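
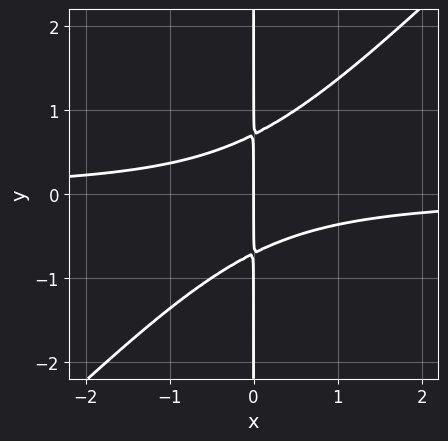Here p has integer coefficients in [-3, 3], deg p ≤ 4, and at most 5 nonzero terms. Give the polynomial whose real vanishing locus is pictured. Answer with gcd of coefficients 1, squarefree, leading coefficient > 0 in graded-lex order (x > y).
Degree: the shape is more complex than any degree-2 curve, so deg p = 3.
Observable constraints: it crosses the x-axis at the gridline x = 0; the visible y-axis segment lies entirely on the curve.
Assembling these constraints gives the stated polynomial.

2*x^2*y - 2*x*y^2 + x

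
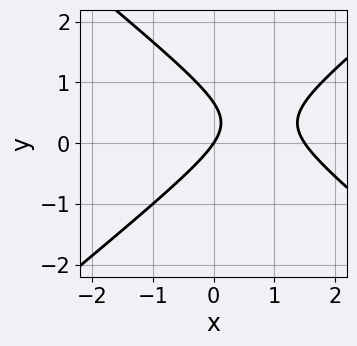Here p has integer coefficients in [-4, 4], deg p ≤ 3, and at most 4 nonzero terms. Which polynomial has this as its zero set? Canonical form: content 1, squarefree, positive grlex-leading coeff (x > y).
2*x^2 - 3*y^2 - 3*x + 2*y

(a) Degree: the shape is more complex than any degree-1 curve, so deg p = 2.
(b) Checking where it meets the axes: it meets the y-axis at y = 0 (among the integer gridlines); one x-axis crossing is at x = 0.
(c) Matching integer coefficients to the picture gives p.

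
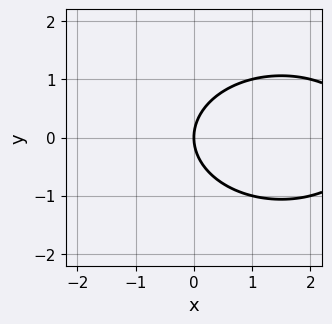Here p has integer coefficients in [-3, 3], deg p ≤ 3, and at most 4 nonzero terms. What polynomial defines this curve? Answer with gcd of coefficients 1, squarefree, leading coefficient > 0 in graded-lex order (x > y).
x^2 + 2*y^2 - 3*x

1. Degree: a generic line meets the curve in up to 2 points, so deg p = 2.
2. Symmetries: it's symmetric under y → −y, forcing even powers of y.
3. From the visible intercepts: it meets the x-axis at x = 0 (among the integer gridlines); it meets the y-axis at y = 0 (among the integer gridlines).
4. Matching integer coefficients to the picture gives p.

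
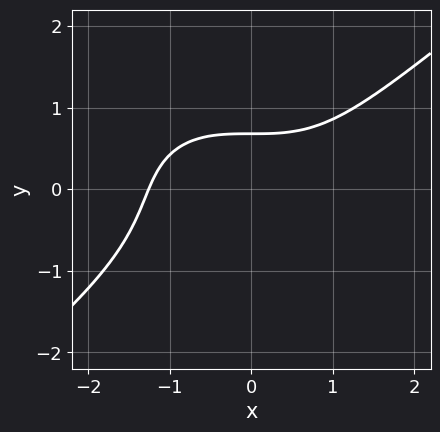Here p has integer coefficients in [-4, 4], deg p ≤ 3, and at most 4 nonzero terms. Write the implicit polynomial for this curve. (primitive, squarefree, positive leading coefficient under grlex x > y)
First, deg p = 3.
Finally, matching integer coefficients to the picture gives p.

x^3 - 2*y^3 - 2*y + 2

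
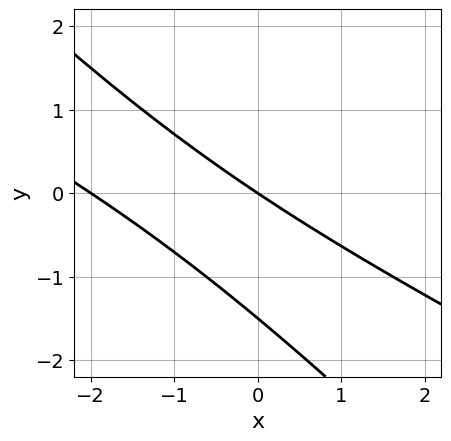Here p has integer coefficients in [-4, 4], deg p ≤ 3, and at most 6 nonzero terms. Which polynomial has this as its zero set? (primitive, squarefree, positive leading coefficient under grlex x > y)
x^2 + 3*x*y + 2*y^2 + 2*x + 3*y

First, degree: the shape is more complex than any degree-1 curve, so deg p = 2.
Then, from the visible intercepts: the x-axis gridline crossings are at x ∈ {-2, 0}; it meets the y-axis at y = 0 (among the integer gridlines).
Finally, putting this together gives p.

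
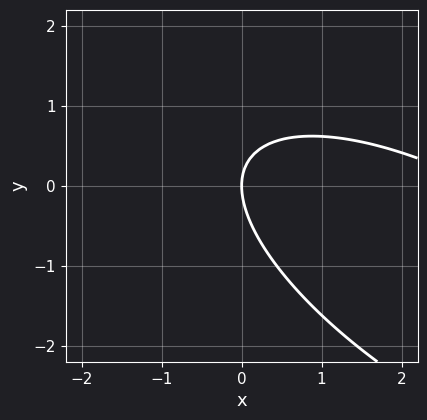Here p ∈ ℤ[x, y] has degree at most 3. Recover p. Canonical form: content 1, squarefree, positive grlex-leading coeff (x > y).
x^2 + 2*x*y + 2*y^2 - 3*x

The degree is 2 — a generic line meets the curve in up to 2 points.
From the visible intercepts: one x-axis crossing is at x = 0; it crosses the y-axis at the gridline y = 0.
Matching integer coefficients to the picture gives p.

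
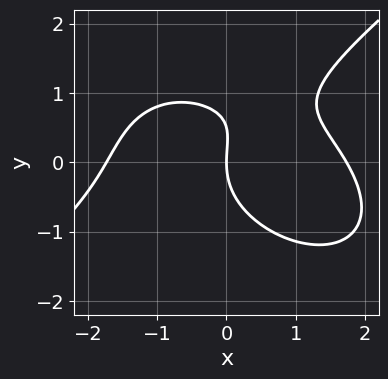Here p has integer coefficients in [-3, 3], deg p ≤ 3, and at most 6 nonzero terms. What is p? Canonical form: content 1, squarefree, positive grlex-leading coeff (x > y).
1. The degree is 3 — a generic line meets the curve in up to 3 points.
2. Against the integer gridlines: it crosses the y-axis at the gridline y = 0; one x-axis crossing is at x = 0.
3. Matching integer coefficients to the picture gives p.

x^3 - 2*y^3 + 2*x*y + y^2 - 3*x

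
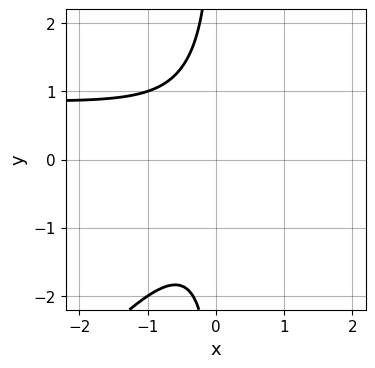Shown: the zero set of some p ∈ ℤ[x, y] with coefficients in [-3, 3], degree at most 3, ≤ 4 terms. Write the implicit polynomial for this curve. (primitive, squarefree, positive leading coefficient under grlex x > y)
First, deg p = 3. No degree-2 curve has this shape.
Next, from the visible intercepts: the curve avoids every integer x-axis point in the box; the curve avoids every integer y-axis point in the box.
Finally, together with the visible shape, these determine p as stated.

x^2*y - x*y^2 - x^2 - 1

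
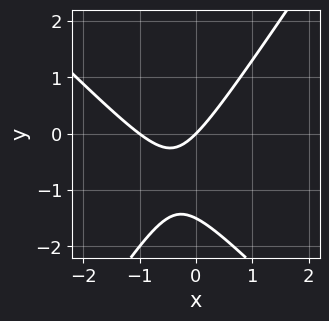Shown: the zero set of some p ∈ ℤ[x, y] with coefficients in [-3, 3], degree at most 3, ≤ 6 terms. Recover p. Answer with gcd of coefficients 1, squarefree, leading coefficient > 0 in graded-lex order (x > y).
3*x^2 + x*y - 2*y^2 + 3*x - 3*y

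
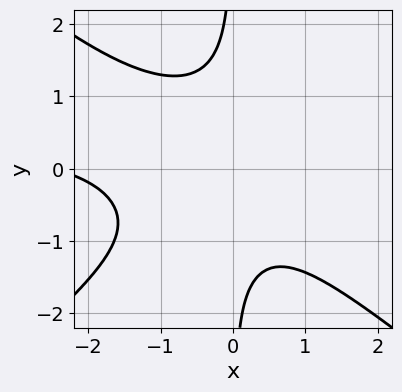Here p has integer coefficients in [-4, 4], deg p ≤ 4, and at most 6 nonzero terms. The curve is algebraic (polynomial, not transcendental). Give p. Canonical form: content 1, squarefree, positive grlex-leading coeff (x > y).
2*x^3*y - 3*x*y^3 - x^3 - 2*x^2 - 3

1. deg p = 4.
2. Checking where it meets the axes: no x-intercept at any integer in the box; it misses every integer gridline on the y-axis.
3. Solving for integer coefficients yields p as stated.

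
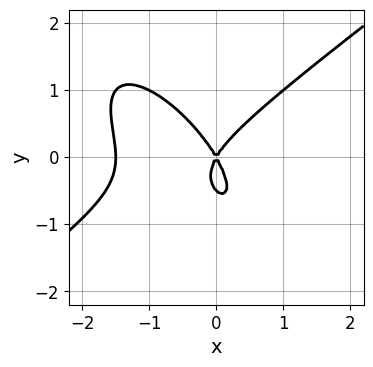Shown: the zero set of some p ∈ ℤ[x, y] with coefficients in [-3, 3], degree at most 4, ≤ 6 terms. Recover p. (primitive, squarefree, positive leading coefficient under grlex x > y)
(a) deg p = 3.
(b) Checking where it meets the axes: one y-axis crossing is at y = 0; it meets the x-axis at x = 0 (among the integer gridlines).
(c) The integer polynomial consistent with all of this is the stated p.

2*x^3 - 2*x*y^2 - 2*y^3 + 3*x^2 - y^2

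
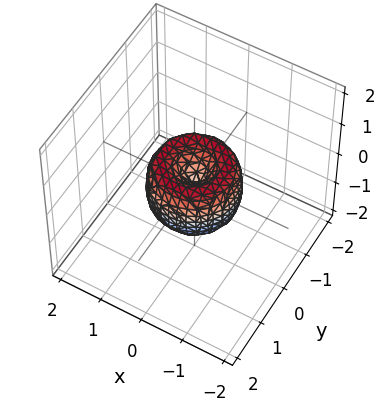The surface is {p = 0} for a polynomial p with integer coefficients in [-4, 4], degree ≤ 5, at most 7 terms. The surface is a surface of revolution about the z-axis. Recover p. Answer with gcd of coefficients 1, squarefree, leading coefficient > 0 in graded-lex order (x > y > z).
2*x^4 + 4*x^2*y^2 + 2*y^4 - 2*x^2 - 2*y^2 + z^2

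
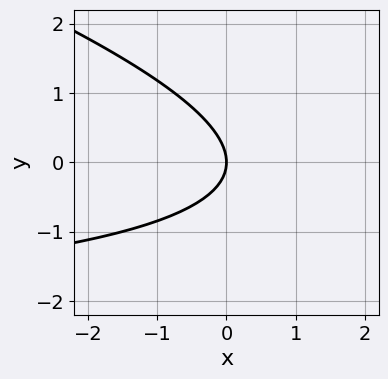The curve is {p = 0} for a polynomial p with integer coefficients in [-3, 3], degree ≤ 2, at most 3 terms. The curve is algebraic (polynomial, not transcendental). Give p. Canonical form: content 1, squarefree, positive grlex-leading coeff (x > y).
x*y + 3*y^2 + 3*x

Degree: the shape is more complex than any degree-1 curve, so deg p = 2.
From the axis intercepts and sections: one y-axis crossing is at y = 0; one x-axis crossing is at x = 0.
Putting this together gives p.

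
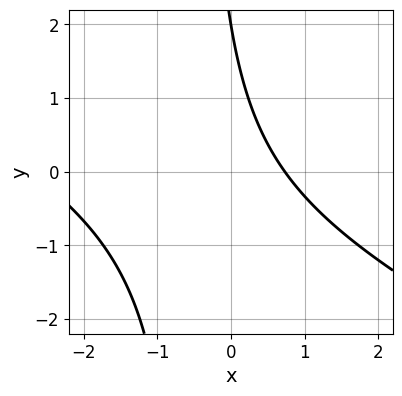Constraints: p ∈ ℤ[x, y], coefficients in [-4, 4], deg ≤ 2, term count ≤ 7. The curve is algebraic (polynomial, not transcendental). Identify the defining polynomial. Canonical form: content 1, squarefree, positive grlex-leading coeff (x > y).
deg p = 2.
Against the integer gridlines: one y-axis crossing is at y = 2.
These observations pin down the coefficients.

x^2 + 2*x*y + 2*x + y - 2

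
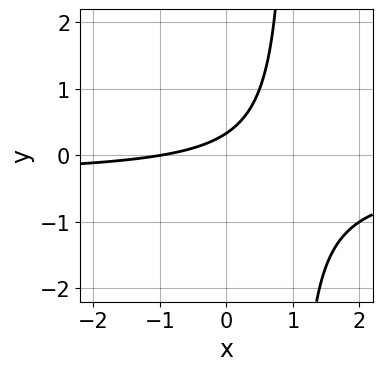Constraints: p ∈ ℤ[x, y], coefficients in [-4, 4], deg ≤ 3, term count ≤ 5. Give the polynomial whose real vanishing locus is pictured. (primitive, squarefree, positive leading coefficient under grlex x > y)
3*x*y + x - 3*y + 1

First, degree: a generic line meets the curve in up to 2 points, so deg p = 2.
Next, reading off the gridlines: one x-axis crossing is at x = -1.
Finally, assembling these constraints gives the stated polynomial.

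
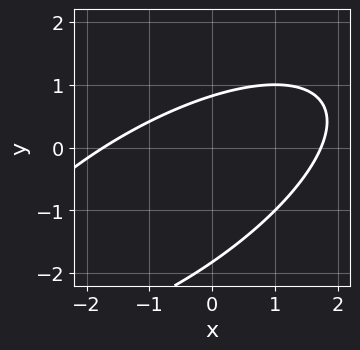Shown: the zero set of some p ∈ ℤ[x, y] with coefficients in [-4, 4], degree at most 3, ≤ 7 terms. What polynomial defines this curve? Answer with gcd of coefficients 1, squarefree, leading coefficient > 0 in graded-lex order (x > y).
First, deg p = 2. A generic line meets the curve in up to 2 points.
Finally, putting this together gives p.

x^2 - 2*x*y + 2*y^2 + 2*y - 3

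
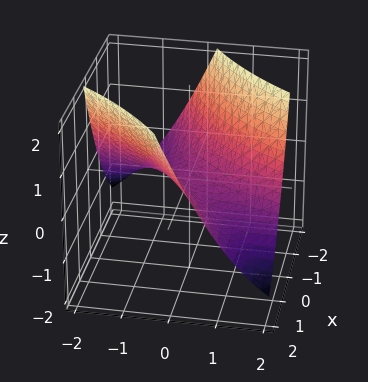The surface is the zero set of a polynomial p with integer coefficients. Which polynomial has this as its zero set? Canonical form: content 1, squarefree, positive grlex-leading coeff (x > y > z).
x^2 - 3*x*y + y^2 - 3*z

1. The degree is 2 — the shape is more complex than any degree-1 surface.
2. Reading off the gridlines: it crosses the y-axis at the gridline y = 0; it crosses the z-axis at the gridline z = 0; it crosses the x-axis at the gridline x = 0.
3. Solving for integer coefficients yields p as stated.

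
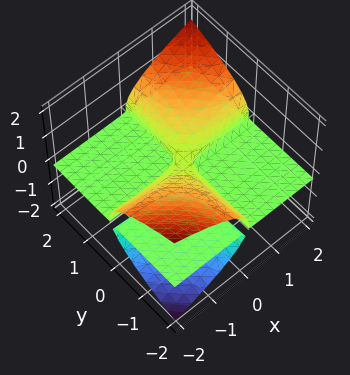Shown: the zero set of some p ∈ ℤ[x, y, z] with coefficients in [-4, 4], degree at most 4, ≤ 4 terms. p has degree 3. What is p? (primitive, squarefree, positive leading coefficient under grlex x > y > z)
1. I count 3 distinct pieces.
2. deg p = 3.
3. Checking where it meets the axes: every point of the y-axis in the box is on the surface; every point of the x-axis in the box is on the surface.
4. Assembling these constraints gives the stated polynomial.

2*x*y*z - 3*z^3 + z^2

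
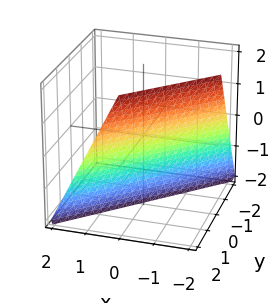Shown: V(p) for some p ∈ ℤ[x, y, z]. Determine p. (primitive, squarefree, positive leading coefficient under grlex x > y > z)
First, the degree is 1 — every cross-section is a straight line — this is a plane.
Next, from the axis intercepts and sections: it meets the y-axis at y = 1 (among the integer gridlines); one z-axis crossing is at z = -2.
Finally, the integer polynomial consistent with all of this is the stated p.

2*x - 2*y + z + 2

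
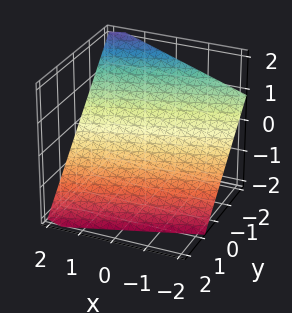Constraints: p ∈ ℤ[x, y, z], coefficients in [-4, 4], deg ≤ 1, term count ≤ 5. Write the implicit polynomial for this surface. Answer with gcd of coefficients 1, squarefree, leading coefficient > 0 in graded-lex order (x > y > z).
x - 3*y - 3*z - 2

1. deg p = 1.
2. Reading off the gridlines: one x-axis crossing is at x = 2.
3. Together with the visible shape, these determine p as stated.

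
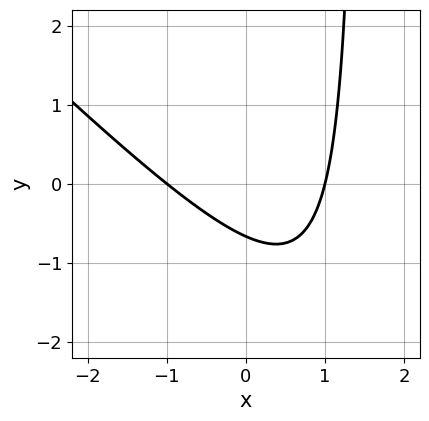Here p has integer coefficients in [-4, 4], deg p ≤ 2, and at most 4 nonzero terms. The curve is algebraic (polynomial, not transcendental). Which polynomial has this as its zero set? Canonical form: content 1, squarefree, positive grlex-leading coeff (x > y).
2*x^2 + 2*x*y - 3*y - 2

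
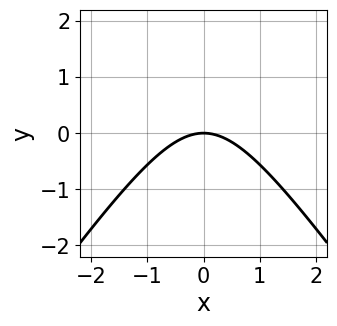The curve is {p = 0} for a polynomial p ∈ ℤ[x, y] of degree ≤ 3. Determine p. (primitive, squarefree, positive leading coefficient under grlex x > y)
2*x^2 - y^2 + 3*y

The degree is 2 — no degree-1 curve has this shape.
Symmetries: mirror symmetry x ↦ −x ⇒ only even powers of x.
Reading off the gridlines: it crosses the x-axis at the gridline x = 0; it crosses the y-axis at the gridline y = 0.
Together with the visible shape, these determine p as stated.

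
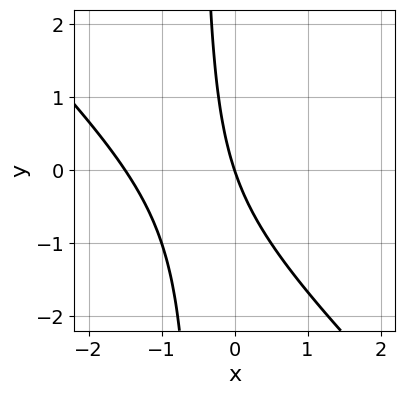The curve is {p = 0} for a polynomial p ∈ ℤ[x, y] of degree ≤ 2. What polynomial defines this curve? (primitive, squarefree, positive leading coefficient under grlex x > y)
First, deg p = 2.
Then, from the visible intercepts: one y-axis crossing is at y = 0; it crosses the x-axis at the gridline x = 0.
Finally, putting this together gives p.

2*x^2 + 2*x*y + 3*x + y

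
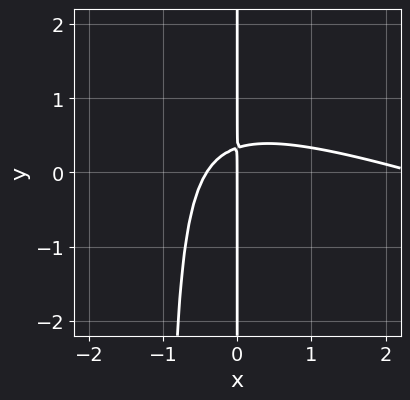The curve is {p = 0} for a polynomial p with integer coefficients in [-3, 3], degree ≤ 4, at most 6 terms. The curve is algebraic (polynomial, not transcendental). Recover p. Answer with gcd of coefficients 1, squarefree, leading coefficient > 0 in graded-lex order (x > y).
Degree: the shape is more complex than any degree-2 curve, so deg p = 3.
Against the integer gridlines: it crosses the x-axis at the gridline x = 0; the visible y-axis segment lies entirely on the curve.
The integer polynomial consistent with all of this is the stated p.

x^3 + 3*x^2*y - 2*x^2 + 3*x*y - x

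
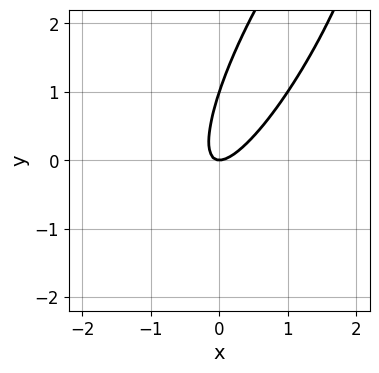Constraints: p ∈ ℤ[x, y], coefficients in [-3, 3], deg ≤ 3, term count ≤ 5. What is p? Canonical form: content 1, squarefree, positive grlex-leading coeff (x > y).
First, deg p = 2. No degree-1 curve has this shape.
Then, checking where it meets the axes: among the integer gridlines, it crosses the y-axis at y ∈ {0, 1}; one x-axis crossing is at x = 0.
Finally, fitting integer coefficients to these (and the overall shape) gives p.

3*x^2 - 3*x*y + y^2 - y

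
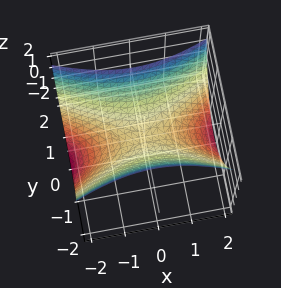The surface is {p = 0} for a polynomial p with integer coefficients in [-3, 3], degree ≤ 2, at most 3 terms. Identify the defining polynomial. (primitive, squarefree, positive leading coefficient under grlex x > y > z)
x^2 - 3*y^2 + 3*z

deg p = 2.
Symmetries: it's symmetric under x → −x, forcing even powers of x; the y ↦ −y reflection is a symmetry, so y appears only in even powers.
Checking where it meets the axes: it crosses the y-axis at the gridline y = 0; it meets the z-axis at z = 0 (among the integer gridlines).
Assembling these constraints gives the stated polynomial.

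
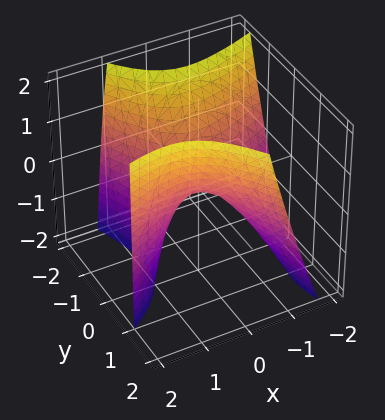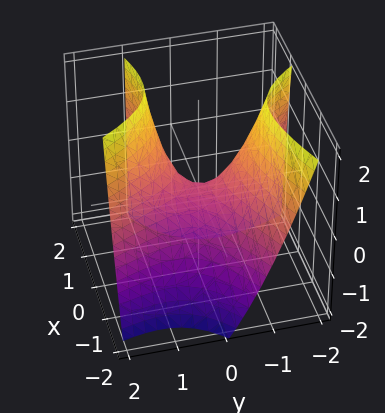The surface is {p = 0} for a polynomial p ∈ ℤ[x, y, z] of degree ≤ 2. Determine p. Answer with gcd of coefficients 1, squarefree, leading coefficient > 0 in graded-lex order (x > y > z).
Degree: a generic line meets the surface in up to 2 points, so deg p = 2.
Reading off the gridlines: one x-axis crossing is at x = 0; one z-axis crossing is at z = 0; one y-axis crossing is at y = 0.
Solving for integer coefficients yields p as stated.

2*x^2 - 3*x*y - x*z - 2*y^2 + 2*z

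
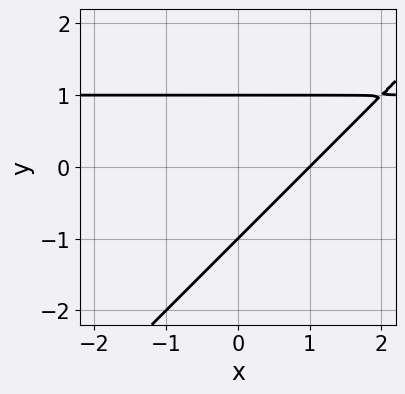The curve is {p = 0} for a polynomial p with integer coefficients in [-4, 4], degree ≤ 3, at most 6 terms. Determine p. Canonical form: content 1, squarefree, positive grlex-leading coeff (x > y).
Degree: no degree-1 curve has this shape, so deg p = 2.
Observable constraints: the y-axis gridline crossings are at y ∈ {-1, 1}; it crosses the x-axis at the gridline x = 1.
Together with the visible shape, these determine p as stated.

x*y - y^2 - x + 1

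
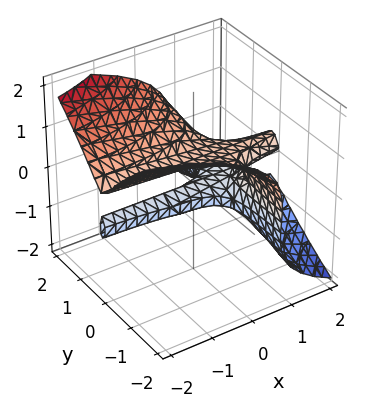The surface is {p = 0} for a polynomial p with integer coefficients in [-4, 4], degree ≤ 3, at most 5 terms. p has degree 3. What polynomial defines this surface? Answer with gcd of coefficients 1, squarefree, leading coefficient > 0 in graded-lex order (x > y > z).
3*x*y^2 + 3*z^3 - 2*y^2 - z

(a) Degree: no degree-2 surface has this shape, so deg p = 3.
(b) Observable constraints: it meets the z-axis at z = 0 (among the integer gridlines); it crosses the y-axis at the gridline y = 0; the visible x-axis segment lies entirely on the surface.
(c) The integer polynomial consistent with all of this is the stated p.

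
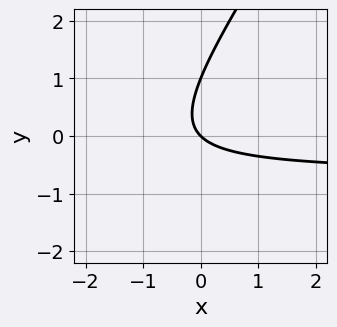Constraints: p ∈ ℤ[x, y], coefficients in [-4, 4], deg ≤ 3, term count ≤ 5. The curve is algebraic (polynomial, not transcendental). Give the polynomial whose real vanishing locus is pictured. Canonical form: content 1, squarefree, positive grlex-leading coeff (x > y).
deg p = 2. A generic line meets the curve in up to 2 points.
Against the integer gridlines: the y-axis gridline crossings are at y ∈ {0, 1}; it meets the x-axis at x = 0 (among the integer gridlines).
Putting this together gives p.

3*x*y - 2*y^2 + 2*x + 2*y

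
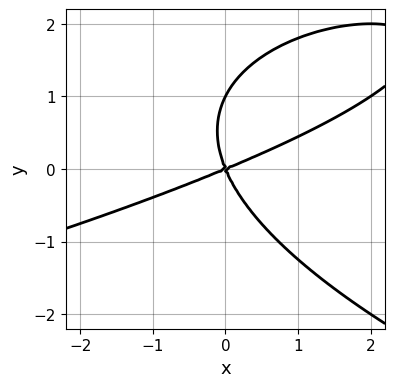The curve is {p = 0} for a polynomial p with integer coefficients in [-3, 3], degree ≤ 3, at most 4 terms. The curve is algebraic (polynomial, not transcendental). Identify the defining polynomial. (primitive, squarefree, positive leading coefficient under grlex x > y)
1. The degree is 3 — the shape is more complex than any degree-2 curve.
2. From the axis intercepts and sections: among the integer gridlines, it crosses the y-axis at y ∈ {0, 1}; one x-axis crossing is at x = 0.
3. These observations pin down the coefficients.

y^3 + x^2 - 2*x*y - y^2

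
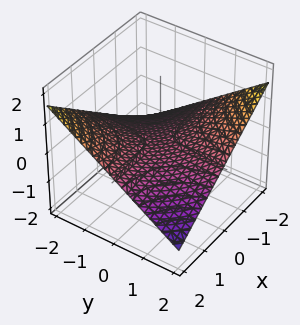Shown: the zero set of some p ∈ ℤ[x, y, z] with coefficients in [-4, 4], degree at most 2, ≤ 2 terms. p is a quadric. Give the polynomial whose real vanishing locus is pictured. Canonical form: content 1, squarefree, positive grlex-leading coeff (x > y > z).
x*y + 3*z

1. deg p = 2. A hyperbolic paraboloid; a quadric.
2. From the axis intercepts and sections: the visible y-axis segment lies entirely on the surface; it crosses the z-axis at the gridline z = 0; every point of the x-axis in the box is on the surface.
3. These observations pin down the coefficients.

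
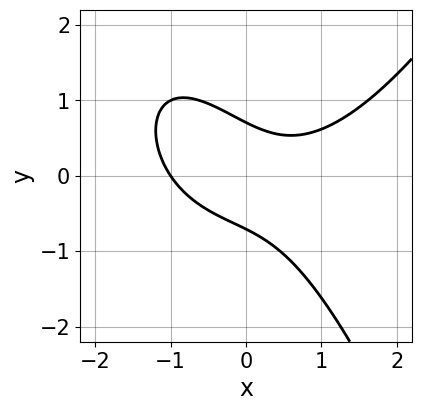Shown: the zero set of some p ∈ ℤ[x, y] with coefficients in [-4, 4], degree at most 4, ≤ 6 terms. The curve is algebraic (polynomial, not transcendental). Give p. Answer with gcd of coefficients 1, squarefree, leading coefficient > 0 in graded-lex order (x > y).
x^3 - 2*x*y - 2*y^2 + 1

1. The degree is 3 — no degree-2 curve has this shape.
2. From the visible intercepts: it crosses the x-axis at the gridline x = -1.
3. Solving for integer coefficients yields p as stated.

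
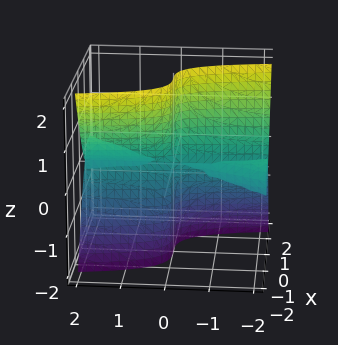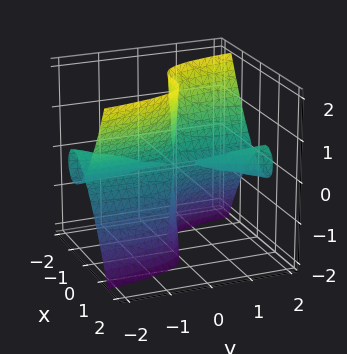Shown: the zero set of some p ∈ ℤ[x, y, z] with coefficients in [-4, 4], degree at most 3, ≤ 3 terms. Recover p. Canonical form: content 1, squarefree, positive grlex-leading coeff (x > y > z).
2*x^3 - x^2*y + y*z^2

First, I count 2 distinct pieces. They look like related sheets of one shape, so recover p as a whole.
Then, the degree is 3 — no degree-2 surface has this shape.
Next, checking where it meets the axes: every point of the z-axis in the box is on the surface; the visible y-axis segment lies entirely on the surface; it meets the x-axis at x = 0 (among the integer gridlines).
Finally, matching integer coefficients to the picture gives p.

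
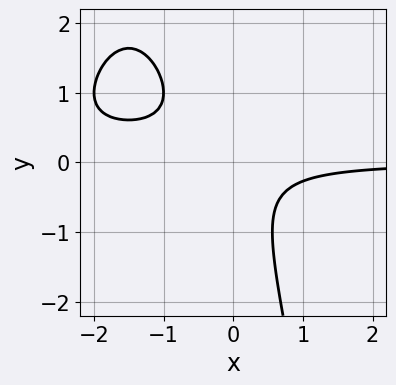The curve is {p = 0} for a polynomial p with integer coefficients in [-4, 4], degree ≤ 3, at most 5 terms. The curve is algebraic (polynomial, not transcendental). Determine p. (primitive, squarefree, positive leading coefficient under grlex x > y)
x^2*y + 3*x*y + y^2 + 1

1. Degree: a generic line meets the curve in up to 3 points, so deg p = 3.
2. Reading off the gridlines: it misses every integer gridline on the y-axis; the curve avoids every integer x-axis point in the box.
3. Fitting integer coefficients to these (and the overall shape) gives p.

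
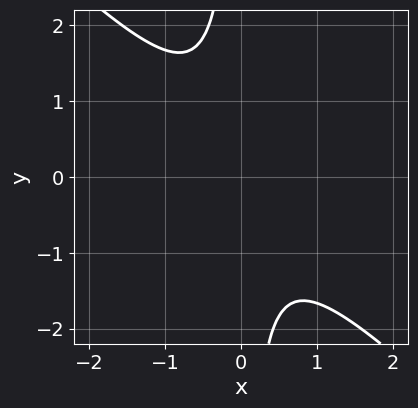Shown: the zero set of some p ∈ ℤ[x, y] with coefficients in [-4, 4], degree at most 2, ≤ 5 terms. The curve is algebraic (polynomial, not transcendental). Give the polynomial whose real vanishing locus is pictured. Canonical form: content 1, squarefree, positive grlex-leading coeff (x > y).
3*x^2 + 3*x*y + 2

(a) deg p = 2. No degree-1 curve has this shape.
(b) Against the integer gridlines: no x-intercept at any integer in the box; the curve avoids every integer y-axis point in the box.
(c) Assembling these constraints gives the stated polynomial.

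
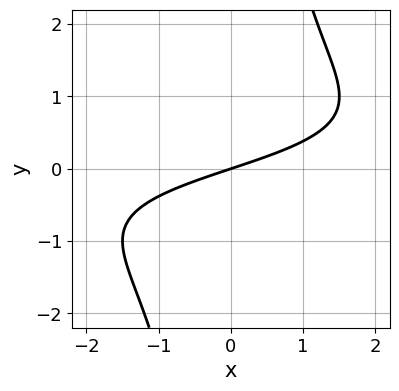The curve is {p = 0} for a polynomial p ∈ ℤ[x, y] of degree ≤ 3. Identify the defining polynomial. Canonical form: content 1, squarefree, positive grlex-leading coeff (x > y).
x*y^2 + x - 3*y

Degree: no degree-2 curve has this shape, so deg p = 3.
Checking where it meets the axes: it crosses the y-axis at the gridline y = 0; it crosses the x-axis at the gridline x = 0.
The integer polynomial consistent with all of this is the stated p.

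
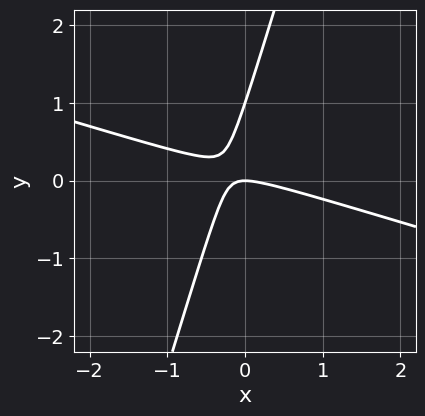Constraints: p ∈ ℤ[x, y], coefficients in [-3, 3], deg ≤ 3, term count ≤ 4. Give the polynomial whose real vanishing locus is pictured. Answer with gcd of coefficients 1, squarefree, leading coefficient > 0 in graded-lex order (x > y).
x^2 + 3*x*y - y^2 + y

First, deg p = 2. A generic line meets the curve in up to 2 points.
Then, from the axis intercepts and sections: among the integer gridlines, it crosses the y-axis at y ∈ {0, 1}; it meets the x-axis at x = 0 (among the integer gridlines).
Finally, together with the visible shape, these determine p as stated.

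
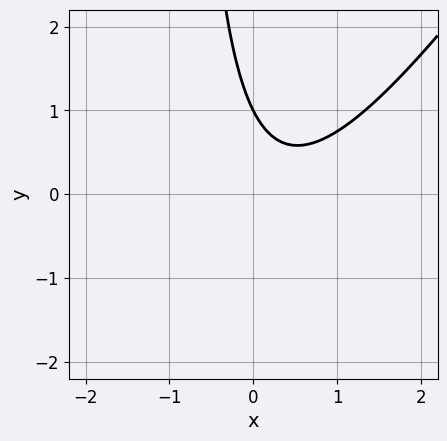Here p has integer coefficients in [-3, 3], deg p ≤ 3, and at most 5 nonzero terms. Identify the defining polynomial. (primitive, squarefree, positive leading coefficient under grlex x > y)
(a) Degree: the shape is more complex than any degree-1 curve, so deg p = 2.
(b) Checking where it meets the axes: it meets the y-axis at y = 1 (among the integer gridlines); the curve avoids every integer x-axis point in the box.
(c) Matching integer coefficients to the picture gives p.

3*x^2 - 2*x*y - 2*x - 2*y + 2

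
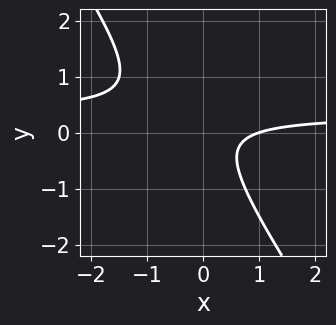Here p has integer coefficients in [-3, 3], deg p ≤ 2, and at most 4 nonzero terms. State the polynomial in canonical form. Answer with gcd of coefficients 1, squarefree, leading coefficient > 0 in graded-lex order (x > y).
3*x*y + 2*y^2 - x + 1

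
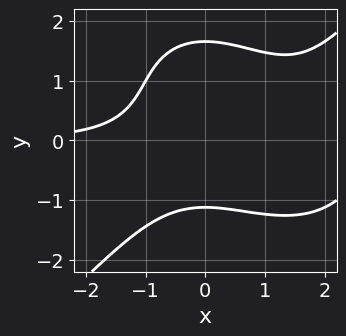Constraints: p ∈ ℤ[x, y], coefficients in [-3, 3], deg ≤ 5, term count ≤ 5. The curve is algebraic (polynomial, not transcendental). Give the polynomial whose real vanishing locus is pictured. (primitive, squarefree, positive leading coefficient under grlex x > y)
First, the degree is 4 — the shape is more complex than any degree-3 curve.
Then, from the visible intercepts: it misses every integer gridline on the x-axis.
Finally, assembling these constraints gives the stated polynomial.

x^3*y - y^4 - 2*x^2*y + y^3 + 3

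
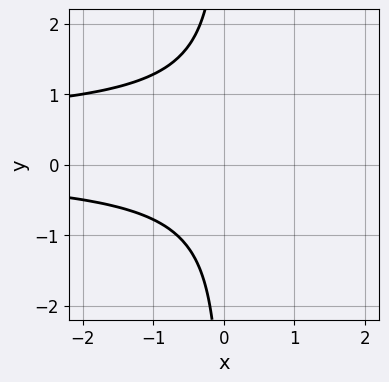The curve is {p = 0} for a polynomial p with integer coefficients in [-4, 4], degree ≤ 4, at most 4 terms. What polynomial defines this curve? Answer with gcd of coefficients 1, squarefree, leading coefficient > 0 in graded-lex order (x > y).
2*x*y^2 - x*y + 2

The degree is 3 — no degree-2 curve has this shape.
Checking where it meets the axes: it misses every integer gridline on the y-axis; no x-intercept at any integer in the box.
Putting this together gives p.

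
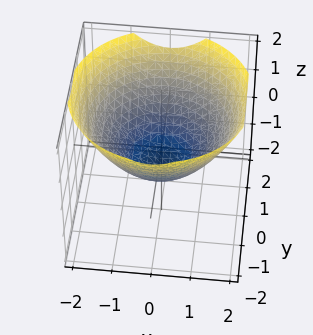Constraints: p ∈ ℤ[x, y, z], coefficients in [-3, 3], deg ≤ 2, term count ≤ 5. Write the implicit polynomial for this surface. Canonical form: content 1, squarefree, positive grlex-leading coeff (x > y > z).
(a) The degree is 2 — a generic line meets the surface in up to 2 points.
(b) By symmetry, the surface is invariant under rotation about z: p = q(x² + y², z).
(c) Checking where it meets the axes: the y-axis gridline crossings are at y ∈ {-1, 1}; a circular section at z = 1 has radius between 1 and 2.
(d) Fitting integer coefficients to these (and the overall shape) gives p. Check: (-1, 0, 0) on the x-axis lies on the surface, and p(-1, 0, 0) = 0. ✓

x^2 + y^2 - 2*z - 1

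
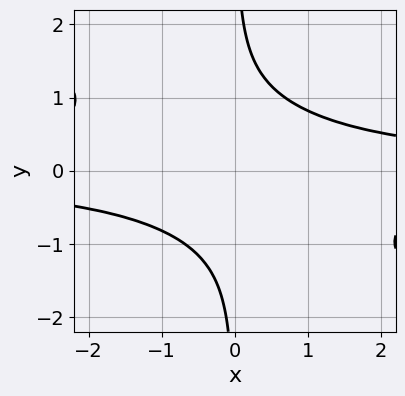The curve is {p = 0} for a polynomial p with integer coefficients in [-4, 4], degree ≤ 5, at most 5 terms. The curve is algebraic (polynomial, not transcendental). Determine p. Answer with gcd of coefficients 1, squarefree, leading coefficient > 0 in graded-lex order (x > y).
(a) Degree: a generic line meets the curve in up to 4 points, so deg p = 4.
(b) From the visible intercepts: the curve avoids every integer x-axis point in the box; it misses every integer gridline on the y-axis.
(c) Fitting integer coefficients to these (and the overall shape) gives p.

2*x^2*y^2 + 3*x*y^3 - 3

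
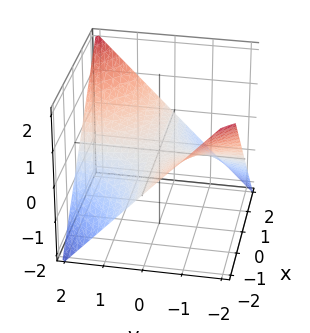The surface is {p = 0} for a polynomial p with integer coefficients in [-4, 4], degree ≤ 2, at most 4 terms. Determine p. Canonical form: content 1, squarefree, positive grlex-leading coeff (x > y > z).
x*y - 2*z

First, degree: a saddle surface; a quadric, so deg p = 2.
Next, against the integer gridlines: every point of the y-axis in the box is on the surface; it crosses the z-axis at the gridline z = 0; every point of the x-axis in the box is on the surface.
Finally, the integer polynomial consistent with all of this is the stated p.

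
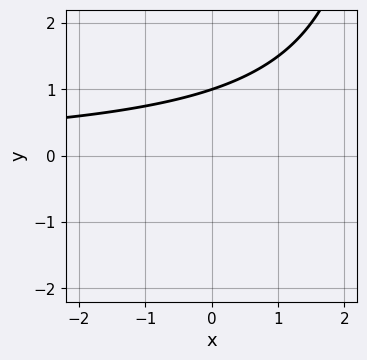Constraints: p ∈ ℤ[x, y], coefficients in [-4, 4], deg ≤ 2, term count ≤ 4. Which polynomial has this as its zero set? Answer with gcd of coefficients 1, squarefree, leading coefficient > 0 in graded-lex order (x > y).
x*y - 3*y + 3

1. deg p = 2. No degree-1 curve has this shape.
2. From the visible intercepts: no x-intercept at any integer in the box; it crosses the y-axis at the gridline y = 1.
3. Together with the visible shape, these determine p as stated.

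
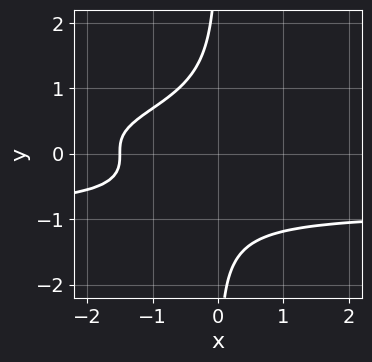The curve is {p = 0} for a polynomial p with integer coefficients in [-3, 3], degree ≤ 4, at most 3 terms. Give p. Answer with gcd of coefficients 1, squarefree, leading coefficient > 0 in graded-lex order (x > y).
3*x*y^3 + 2*x + 3

(a) Degree: the shape is more complex than any degree-3 curve, so deg p = 4.
(b) Observable constraints: it misses every integer gridline on the y-axis.
(c) Matching integer coefficients to the picture gives p.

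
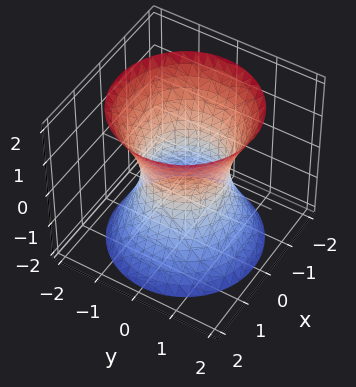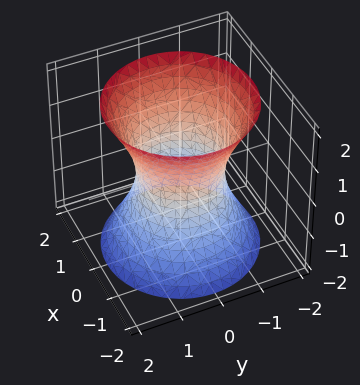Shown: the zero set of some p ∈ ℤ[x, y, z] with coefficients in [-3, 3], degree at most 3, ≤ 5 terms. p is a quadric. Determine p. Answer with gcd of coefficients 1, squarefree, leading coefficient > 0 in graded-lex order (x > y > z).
1. The degree is 2 — an hourglass — one-sheet hyperboloid; a quadric.
2. Symmetries: every cross-section ⟂ z is a circle, so x, y appear only via x² + y²; the z ↦ −z reflection is a symmetry, so z appears only in even powers.
3. Checking where it meets the axes: among the integer gridlines, it crosses the y-axis at y ∈ {-1, 1}; the surface avoids every integer z-axis point in the box; a circular section at z = 0 has radius exactly 1.
4. Assembling these constraints gives the stated polynomial.

2*x^2 + 2*y^2 - z^2 - 2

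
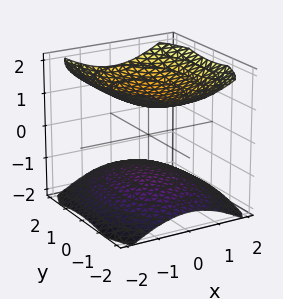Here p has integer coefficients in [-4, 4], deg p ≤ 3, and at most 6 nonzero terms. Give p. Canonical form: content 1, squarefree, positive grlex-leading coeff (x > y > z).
1. There are 2 components. Treating them together as one polynomial.
2. Degree: two sheets facing apart; a quadric, so deg p = 2.
3. Symmetries: the y ↦ −y reflection is a symmetry, so y appears only in even powers; it's symmetric under z → −z, forcing even powers of z; it's symmetric under x → −x, forcing even powers of x.
4. Against the integer gridlines: it misses every integer gridline on the y-axis; among the integer gridlines, it crosses the z-axis at z ∈ {-1, 1}; it misses every integer gridline on the x-axis.
5. Matching integer coefficients to the picture gives p.

2*x^2 + y^2 - 3*z^2 + 3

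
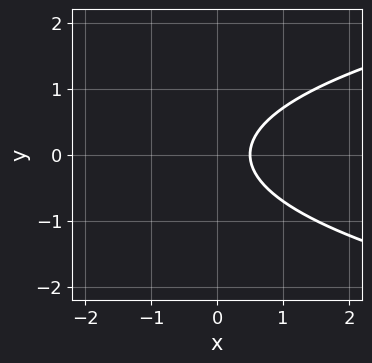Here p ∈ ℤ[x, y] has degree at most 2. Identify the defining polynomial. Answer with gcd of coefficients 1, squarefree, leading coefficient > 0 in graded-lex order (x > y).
(a) The degree is 2 — the shape is more complex than any degree-1 curve.
(b) Symmetries: it's symmetric under y → −y, forcing even powers of y.
(c) From the axis intercepts and sections: no y-intercept at any integer in the box.
(d) The integer polynomial consistent with all of this is the stated p.

2*y^2 - 2*x + 1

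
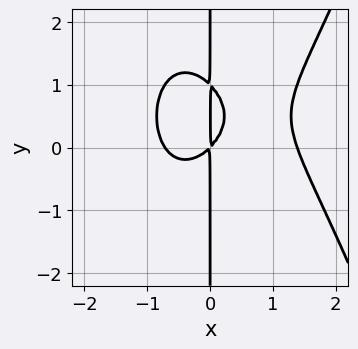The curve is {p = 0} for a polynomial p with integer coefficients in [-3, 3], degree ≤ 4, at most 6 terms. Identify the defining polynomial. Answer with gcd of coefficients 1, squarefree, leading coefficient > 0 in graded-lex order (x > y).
3*x^4 - 2*x^3 - 3*x*y^2 - 3*x^2 + 3*x*y

1. The degree is 4 — a generic line meets the curve in up to 4 points.
2. Against the integer gridlines: the visible y-axis segment lies entirely on the curve.
3. The integer polynomial consistent with all of this is the stated p.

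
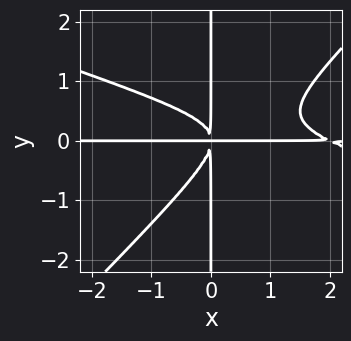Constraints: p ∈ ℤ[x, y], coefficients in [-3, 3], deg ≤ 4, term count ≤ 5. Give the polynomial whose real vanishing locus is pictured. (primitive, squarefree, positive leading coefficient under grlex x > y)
x^3*y + 2*x^2*y^2 - 3*x*y^3 - 2*x^2*y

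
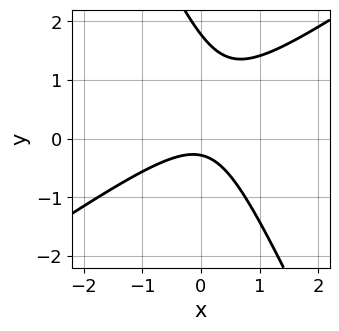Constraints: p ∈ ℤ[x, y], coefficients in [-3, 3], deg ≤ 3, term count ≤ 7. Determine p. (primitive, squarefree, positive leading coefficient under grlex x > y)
1. The degree is 2 — a generic line meets the curve in up to 2 points.
2. From the visible intercepts: no x-intercept at any integer in the box.
3. Putting this together gives p.

3*x^2 - 3*x*y - 2*y^2 + 3*y + 1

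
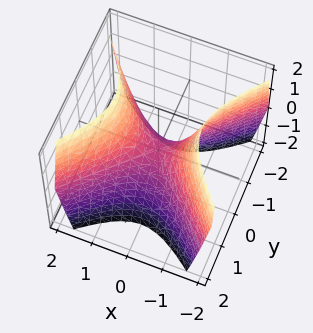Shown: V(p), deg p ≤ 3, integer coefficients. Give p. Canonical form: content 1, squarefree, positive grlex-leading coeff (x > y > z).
3*x^2 - 3*y^2 - 2*z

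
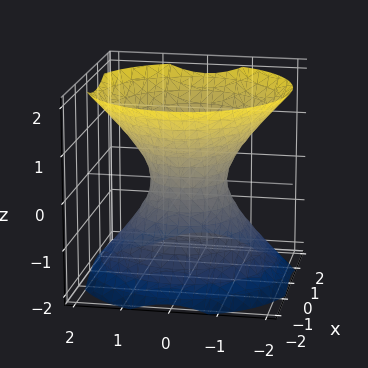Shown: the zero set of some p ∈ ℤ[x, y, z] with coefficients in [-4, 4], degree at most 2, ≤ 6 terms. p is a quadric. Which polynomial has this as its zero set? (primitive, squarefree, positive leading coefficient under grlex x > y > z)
3*x^2 + 3*y^2 - 3*z^2 - 2

First, the degree is 2 — an hourglass — one-sheet hyperboloid; a quadric.
Then, symmetry: the z-axis is an axis of rotation, so x and y enter only as x² + y²; mirror symmetry z ↦ −z ⇒ only even powers of z.
Then, from the visible intercepts: no z-intercept at any integer in the box; a circular section at z = 1 has radius between 1 and 2.
Finally, these observations pin down the coefficients.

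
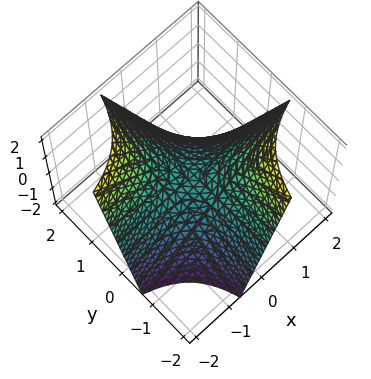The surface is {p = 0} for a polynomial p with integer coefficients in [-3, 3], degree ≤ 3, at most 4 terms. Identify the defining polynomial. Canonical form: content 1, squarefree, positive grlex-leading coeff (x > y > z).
3*x*y + 2*z

1. Degree: no degree-1 surface has this shape, so deg p = 2.
2. From the axis intercepts and sections: every point of the x-axis in the box is on the surface; one z-axis crossing is at z = 0.
3. Assembling these constraints gives the stated polynomial. Check: (0, -1, 0) on the y-axis lies on the surface, and p(0, -1, 0) = 0. ✓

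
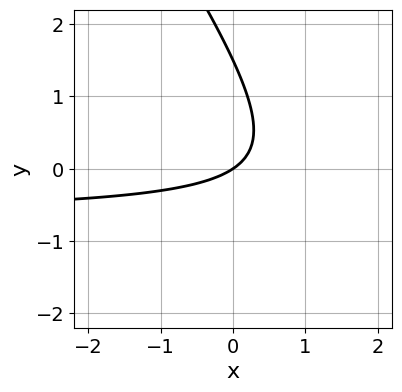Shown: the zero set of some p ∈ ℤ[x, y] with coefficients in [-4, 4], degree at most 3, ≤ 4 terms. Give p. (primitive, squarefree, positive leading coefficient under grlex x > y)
3*x*y + 2*y^2 + 2*x - 3*y

1. Degree: a generic line meets the curve in up to 2 points, so deg p = 2.
2. Reading off the gridlines: one x-axis crossing is at x = 0; it crosses the y-axis at the gridline y = 0.
3. Fitting integer coefficients to these (and the overall shape) gives p.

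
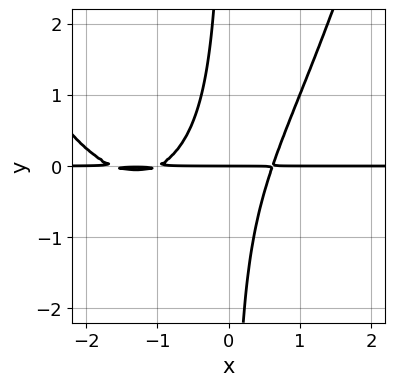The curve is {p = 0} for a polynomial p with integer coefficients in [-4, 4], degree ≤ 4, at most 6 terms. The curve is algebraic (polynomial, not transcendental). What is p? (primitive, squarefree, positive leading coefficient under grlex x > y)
x^3*y + 2*x^2*y - 2*x*y^2 - y

The degree is 4 — no degree-3 curve has this shape.
Checking where it meets the axes: every point of the x-axis in the box is on the curve; it crosses the y-axis at the gridline y = 0.
These observations pin down the coefficients.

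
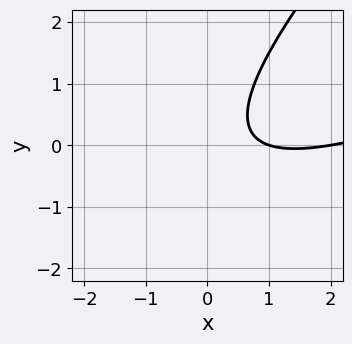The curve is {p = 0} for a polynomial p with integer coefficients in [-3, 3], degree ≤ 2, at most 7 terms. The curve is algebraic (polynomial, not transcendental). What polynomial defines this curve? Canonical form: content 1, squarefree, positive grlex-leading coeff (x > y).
(a) The degree is 2 — the shape is more complex than any degree-1 curve.
(b) Against the integer gridlines: the x-axis gridline crossings are at x ∈ {1, 2}; it misses every integer gridline on the y-axis.
(c) Assembling these constraints gives the stated polynomial.

x^2 - 3*x*y + 2*y^2 - 3*x + 2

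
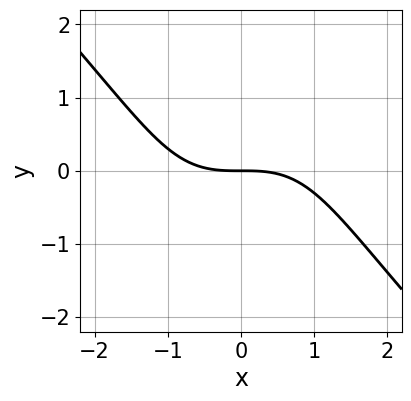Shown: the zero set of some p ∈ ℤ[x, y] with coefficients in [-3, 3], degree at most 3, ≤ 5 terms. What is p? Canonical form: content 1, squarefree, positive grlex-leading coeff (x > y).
(a) Degree: a generic line meets the curve in up to 3 points, so deg p = 3.
(b) From the visible intercepts: one x-axis crossing is at x = 0; it crosses the y-axis at the gridline y = 0.
(c) Together with the visible shape, these determine p as stated.

x^3 - x*y^2 + 3*y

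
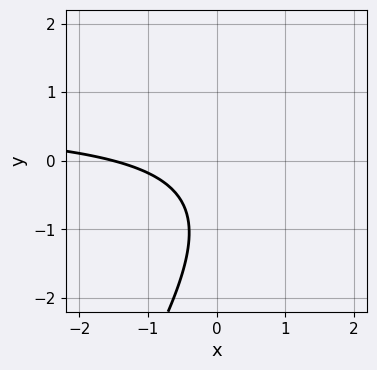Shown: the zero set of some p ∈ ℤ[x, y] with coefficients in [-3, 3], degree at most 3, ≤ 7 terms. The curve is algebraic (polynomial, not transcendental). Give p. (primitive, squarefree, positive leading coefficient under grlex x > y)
3*x*y - 2*y^2 - 2*x - 3*y - 3

(a) deg p = 2. No degree-1 curve has this shape.
(b) Against the integer gridlines: no y-intercept at any integer in the box.
(c) Solving for integer coefficients yields p as stated.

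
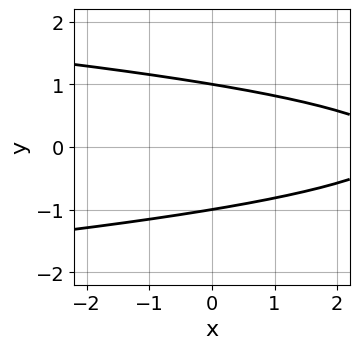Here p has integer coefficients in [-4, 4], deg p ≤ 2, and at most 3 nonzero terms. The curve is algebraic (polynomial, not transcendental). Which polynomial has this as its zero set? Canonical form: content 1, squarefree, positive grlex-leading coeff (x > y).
3*y^2 + x - 3

The degree is 2 — no degree-1 curve has this shape.
Symmetries: the y ↦ −y reflection is a symmetry, so y appears only in even powers.
Checking where it meets the axes: no x-intercept at any integer in the box; the y-axis gridline crossings are at y ∈ {-1, 1}.
The integer polynomial consistent with all of this is the stated p.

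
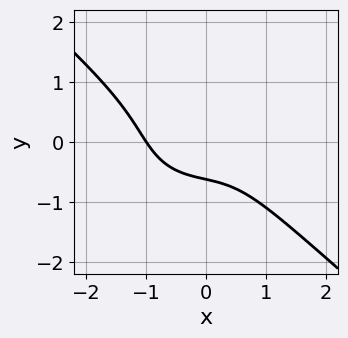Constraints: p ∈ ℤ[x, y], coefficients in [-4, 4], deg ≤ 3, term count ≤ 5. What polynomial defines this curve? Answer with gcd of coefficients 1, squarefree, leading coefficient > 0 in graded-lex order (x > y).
2*x^3 + 3*y^3 - 2*x*y + 2*y + 2

(a) The degree is 3 — no degree-2 curve has this shape.
(b) Checking where it meets the axes: it meets the x-axis at x = -1 (among the integer gridlines).
(c) Together with the visible shape, these determine p as stated.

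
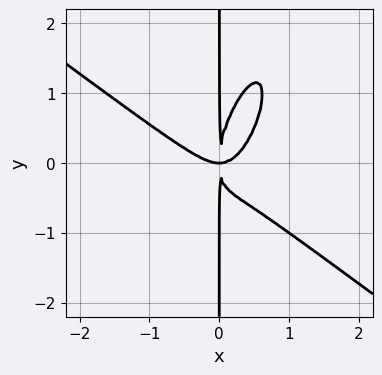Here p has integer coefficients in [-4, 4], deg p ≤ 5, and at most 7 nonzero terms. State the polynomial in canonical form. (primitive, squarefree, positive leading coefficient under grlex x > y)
3*x^4 + 2*x^3*y - 2*x^2*y^2 + x*y^3 - 2*x^2*y

Degree: no degree-3 curve has this shape, so deg p = 4.
Reading off the gridlines: every point of the y-axis in the box is on the curve.
Together with the visible shape, these determine p as stated.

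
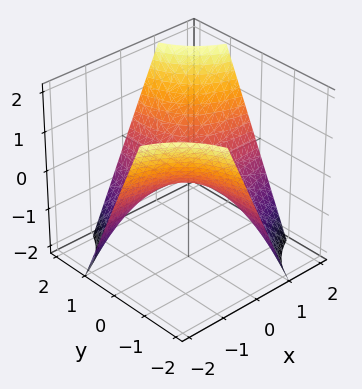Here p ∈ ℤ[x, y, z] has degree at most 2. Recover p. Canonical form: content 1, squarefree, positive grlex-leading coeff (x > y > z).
Degree: a saddle surface; a quadric, so deg p = 2.
Checking where it meets the axes: the visible y-axis segment lies entirely on the surface; every point of the x-axis in the box is on the surface.
Matching integer coefficients to the picture gives p.

x*y - z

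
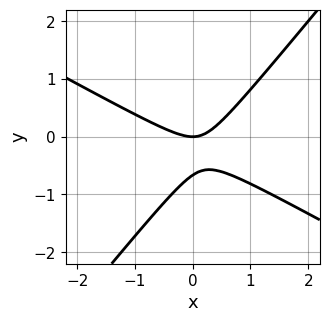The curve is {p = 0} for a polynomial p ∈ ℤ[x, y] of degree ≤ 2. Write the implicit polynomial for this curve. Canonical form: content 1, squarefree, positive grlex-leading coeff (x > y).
2*x^2 + 2*x*y - 3*y^2 - 2*y

deg p = 2.
Observable constraints: it crosses the x-axis at the gridline x = 0; it meets the y-axis at y = 0 (among the integer gridlines).
These observations pin down the coefficients.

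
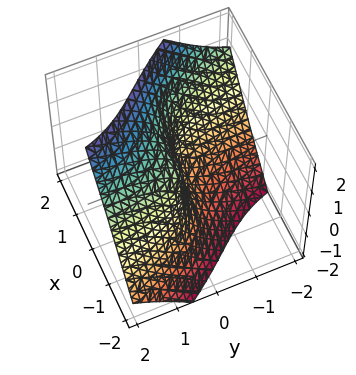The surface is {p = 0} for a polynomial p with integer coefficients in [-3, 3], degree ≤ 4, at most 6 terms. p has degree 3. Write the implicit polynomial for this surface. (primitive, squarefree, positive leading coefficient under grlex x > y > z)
2*x^3 + 3*x*y*z - z^3 + 3*y

First, degree: no degree-2 surface has this shape, so deg p = 3.
Then, reading off the gridlines: one z-axis crossing is at z = 0; it meets the y-axis at y = 0 (among the integer gridlines).
Finally, the integer polynomial consistent with all of this is the stated p.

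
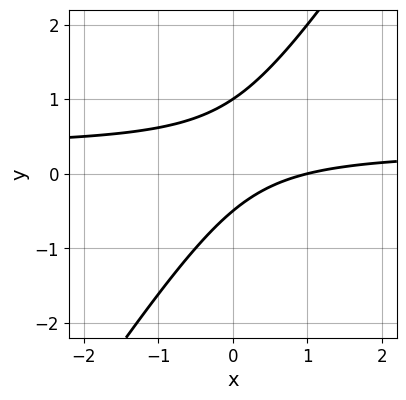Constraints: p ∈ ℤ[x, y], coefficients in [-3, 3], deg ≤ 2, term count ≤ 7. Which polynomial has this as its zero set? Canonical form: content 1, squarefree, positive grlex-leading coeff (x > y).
3*x*y - 2*y^2 - x + y + 1

Degree: no degree-1 curve has this shape, so deg p = 2.
Against the integer gridlines: one y-axis crossing is at y = 1; one x-axis crossing is at x = 1.
Putting this together gives p.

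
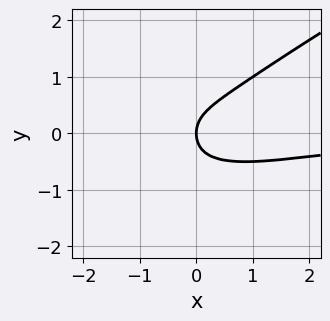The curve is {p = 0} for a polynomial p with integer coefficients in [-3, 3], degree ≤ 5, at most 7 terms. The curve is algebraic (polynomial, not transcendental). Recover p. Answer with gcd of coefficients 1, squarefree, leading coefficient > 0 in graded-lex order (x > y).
The degree is 4 — no degree-3 curve has this shape.
Observable constraints: it crosses the y-axis at the gridline y = 0; one x-axis crossing is at x = 0.
Solving for integer coefficients yields p as stated.

x*y^3 - 2*y^4 + x^2*y - y^2 + x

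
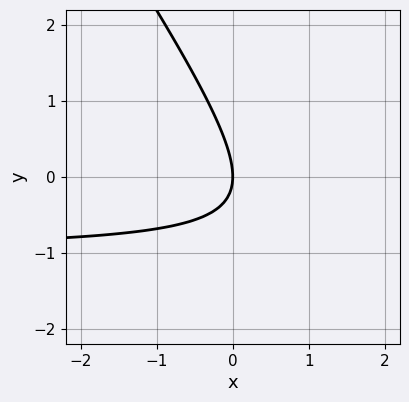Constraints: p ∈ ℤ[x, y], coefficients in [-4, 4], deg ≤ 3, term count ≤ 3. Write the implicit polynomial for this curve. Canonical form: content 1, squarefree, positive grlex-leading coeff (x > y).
3*x*y + 2*y^2 + 3*x

The degree is 2 — the shape is more complex than any degree-1 curve.
Reading off the gridlines: it crosses the y-axis at the gridline y = 0; it crosses the x-axis at the gridline x = 0.
Putting this together gives p.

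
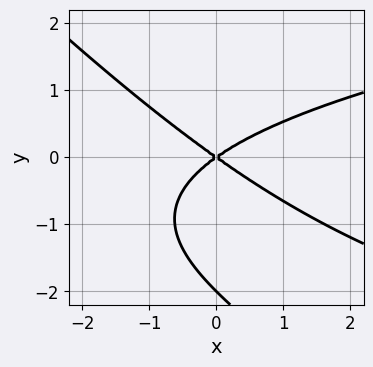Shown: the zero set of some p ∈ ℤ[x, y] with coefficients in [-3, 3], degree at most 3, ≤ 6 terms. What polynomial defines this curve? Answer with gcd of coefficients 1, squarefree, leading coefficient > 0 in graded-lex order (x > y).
First, the degree is 3 — a generic line meets the curve in up to 3 points.
Then, from the axis intercepts and sections: among the integer gridlines, it crosses the y-axis at y ∈ {-2, 0}; it crosses the x-axis at the gridline x = 0.
Finally, these observations pin down the coefficients.

x*y^2 + y^3 - x^2 + 2*y^2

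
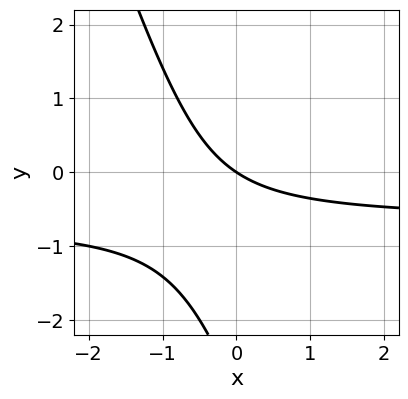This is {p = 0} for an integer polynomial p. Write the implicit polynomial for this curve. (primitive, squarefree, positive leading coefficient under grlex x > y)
3*x*y + y^2 + 2*x + 3*y

(a) deg p = 2. A generic line meets the curve in up to 2 points.
(b) Observable constraints: it meets the x-axis at x = 0 (among the integer gridlines); it meets the y-axis at y = 0 (among the integer gridlines).
(c) Together with the visible shape, these determine p as stated.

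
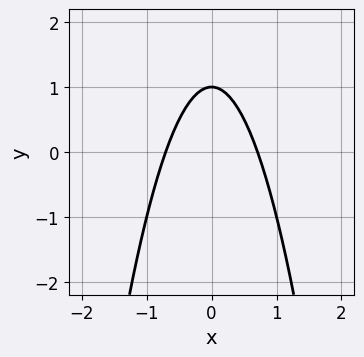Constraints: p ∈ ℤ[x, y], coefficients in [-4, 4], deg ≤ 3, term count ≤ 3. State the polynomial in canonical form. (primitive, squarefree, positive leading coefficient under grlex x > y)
First, the degree is 2 — no degree-1 curve has this shape.
Then, symmetries: the x ↦ −x reflection is a symmetry, so x appears only in even powers.
Next, reading off the gridlines: it meets the y-axis at y = 1 (among the integer gridlines).
Finally, matching integer coefficients to the picture gives p.

2*x^2 + y - 1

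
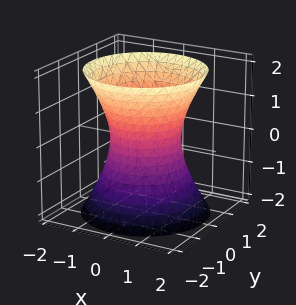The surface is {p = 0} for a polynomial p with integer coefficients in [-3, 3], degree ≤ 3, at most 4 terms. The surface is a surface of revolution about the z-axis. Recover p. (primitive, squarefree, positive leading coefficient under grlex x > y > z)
2*x^2 + 2*y^2 - z^2 - 2

(a) deg p = 2. The shape is more complex than any degree-1 surface.
(b) Symmetries: every cross-section ⟂ z is a circle, so x, y appear only via x² + y².
(c) Checking where it meets the axes: among the integer gridlines, it crosses the y-axis at y ∈ {-1, 1}; the x-axis gridline crossings are at x ∈ {-1, 1}; a circular section at z = -2 has radius between 1 and 2; the surface avoids every integer z-axis point in the box.
(d) Matching integer coefficients to the picture gives p.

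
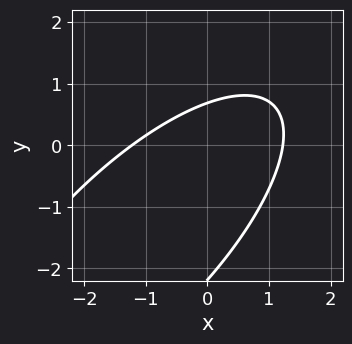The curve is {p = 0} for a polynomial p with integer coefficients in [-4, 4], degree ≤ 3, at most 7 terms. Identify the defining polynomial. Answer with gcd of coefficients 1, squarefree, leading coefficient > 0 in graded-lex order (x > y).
2*x^2 - 3*x*y + 2*y^2 + 3*y - 3

1. The degree is 2 — the shape is more complex than any degree-1 curve.
2. Matching integer coefficients to the picture gives p.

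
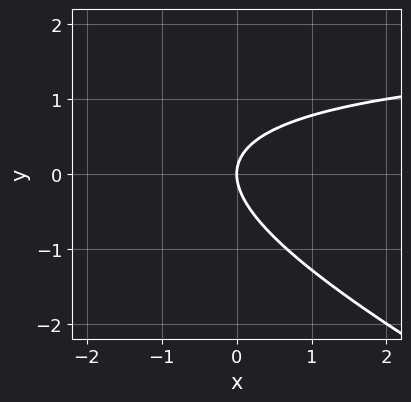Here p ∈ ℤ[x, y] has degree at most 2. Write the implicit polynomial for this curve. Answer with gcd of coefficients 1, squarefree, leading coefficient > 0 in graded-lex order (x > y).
(a) deg p = 2.
(b) Reading off the gridlines: it meets the x-axis at x = 0 (among the integer gridlines); it meets the y-axis at y = 0 (among the integer gridlines).
(c) These observations pin down the coefficients.

x*y + 2*y^2 - 2*x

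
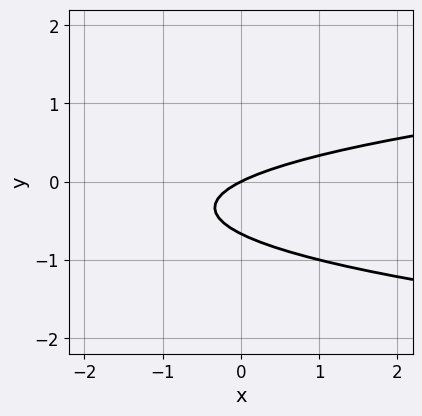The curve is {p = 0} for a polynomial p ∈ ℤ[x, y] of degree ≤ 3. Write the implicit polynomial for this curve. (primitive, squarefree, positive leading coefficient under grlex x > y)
3*y^2 - x + 2*y

(a) deg p = 2.
(b) Observable constraints: one x-axis crossing is at x = 0; one y-axis crossing is at y = 0.
(c) The integer polynomial consistent with all of this is the stated p.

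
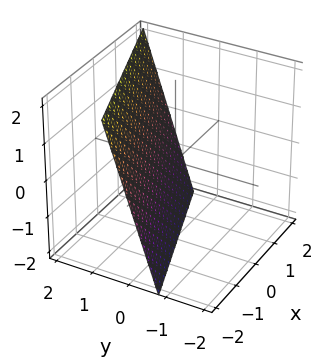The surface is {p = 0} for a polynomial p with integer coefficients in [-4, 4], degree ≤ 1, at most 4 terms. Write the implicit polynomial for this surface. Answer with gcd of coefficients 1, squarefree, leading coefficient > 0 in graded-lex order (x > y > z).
The degree is 1 — every cross-section is a straight line — this is a plane.
From the visible intercepts: it crosses the z-axis at the gridline z = -2; one x-axis crossing is at x = -2.
Together with the visible shape, these determine p as stated.

x - 3*y + z + 2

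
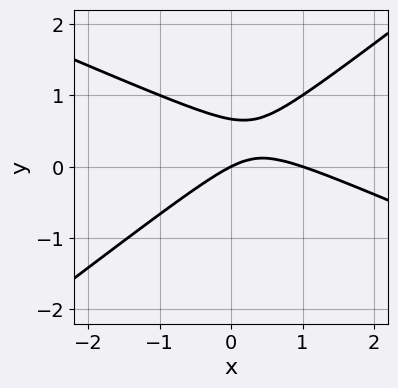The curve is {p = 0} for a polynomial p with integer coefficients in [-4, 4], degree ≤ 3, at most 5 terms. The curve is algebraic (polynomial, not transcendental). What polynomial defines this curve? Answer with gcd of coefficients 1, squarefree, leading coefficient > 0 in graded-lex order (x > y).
x^2 + x*y - 3*y^2 - x + 2*y

First, degree: the shape is more complex than any degree-1 curve, so deg p = 2.
Next, observable constraints: the x-axis gridline crossings are at x ∈ {0, 1}; it meets the y-axis at y = 0 (among the integer gridlines).
Finally, together with the visible shape, these determine p as stated.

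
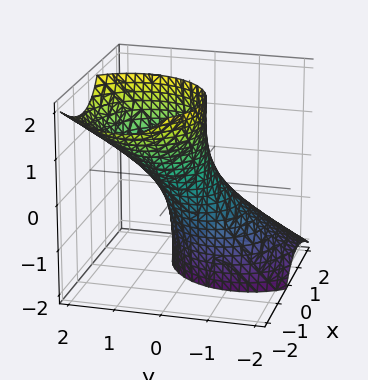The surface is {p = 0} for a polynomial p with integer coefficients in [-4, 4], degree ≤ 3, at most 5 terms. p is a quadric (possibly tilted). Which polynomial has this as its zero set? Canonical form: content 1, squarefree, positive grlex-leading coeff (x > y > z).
2*x^2 + 2*x*z + 2*y^2 - 2*y*z - 1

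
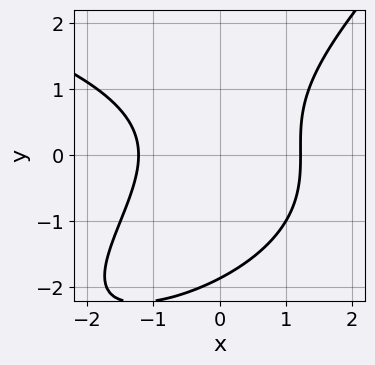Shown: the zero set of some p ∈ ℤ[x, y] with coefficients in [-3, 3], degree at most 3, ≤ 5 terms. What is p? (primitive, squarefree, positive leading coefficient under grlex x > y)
Degree: no degree-2 curve has this shape, so deg p = 3.
The integer polynomial consistent with all of this is the stated p.

x*y^2 - y^3 + 2*x^2 - y^2 - 3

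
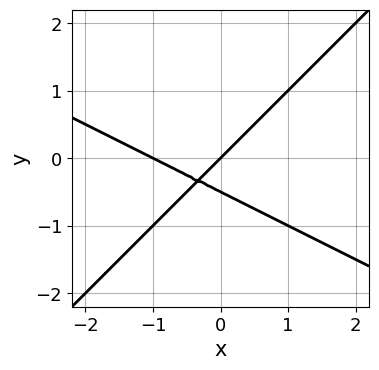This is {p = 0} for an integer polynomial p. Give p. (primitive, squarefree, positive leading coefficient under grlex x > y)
1. deg p = 2. The shape is more complex than any degree-1 curve.
2. Checking where it meets the axes: it crosses the y-axis at the gridline y = 0; the x-axis gridline crossings are at x ∈ {-1, 0}.
3. Solving for integer coefficients yields p as stated.

x^2 + x*y - 2*y^2 + x - y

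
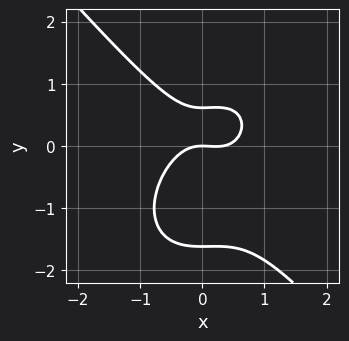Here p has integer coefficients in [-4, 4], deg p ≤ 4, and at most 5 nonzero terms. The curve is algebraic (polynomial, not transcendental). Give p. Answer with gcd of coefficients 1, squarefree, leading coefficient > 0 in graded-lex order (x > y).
3*x^3 + 2*y^3 - x^2 + 2*y^2 - 2*y

The degree is 3 — a generic line meets the curve in up to 3 points.
Reading off the gridlines: it meets the x-axis at x = 0 (among the integer gridlines); it crosses the y-axis at the gridline y = 0.
The integer polynomial consistent with all of this is the stated p.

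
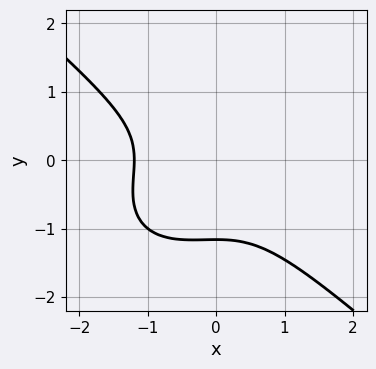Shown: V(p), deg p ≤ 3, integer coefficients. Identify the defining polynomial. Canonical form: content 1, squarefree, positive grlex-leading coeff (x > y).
First, the degree is 3 — no degree-2 curve has this shape.
Finally, solving for integer coefficients yields p as stated.

2*x^3 + 3*y^3 + x^2 + 2*y^2 + 2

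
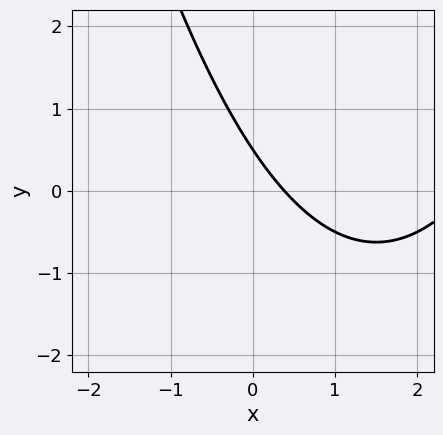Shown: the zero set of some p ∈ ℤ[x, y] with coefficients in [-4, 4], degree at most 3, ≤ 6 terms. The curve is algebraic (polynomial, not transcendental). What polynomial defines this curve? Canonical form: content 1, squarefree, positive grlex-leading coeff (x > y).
First, the degree is 2 — a generic line meets the curve in up to 2 points.
Finally, putting this together gives p.

x^2 - 3*x - 2*y + 1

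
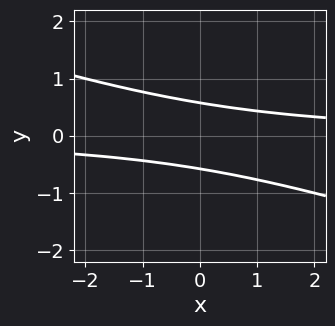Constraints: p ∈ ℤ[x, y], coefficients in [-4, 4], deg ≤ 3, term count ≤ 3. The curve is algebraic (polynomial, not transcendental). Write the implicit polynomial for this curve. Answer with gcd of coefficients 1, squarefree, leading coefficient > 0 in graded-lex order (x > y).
x*y + 3*y^2 - 1

First, deg p = 2.
Then, from the axis intercepts and sections: the curve avoids every integer x-axis point in the box.
Finally, matching integer coefficients to the picture gives p.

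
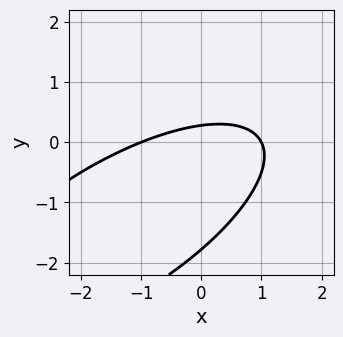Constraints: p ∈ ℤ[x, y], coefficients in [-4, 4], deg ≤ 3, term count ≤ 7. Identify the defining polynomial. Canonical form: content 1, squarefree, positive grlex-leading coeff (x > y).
First, degree: the shape is more complex than any degree-1 curve, so deg p = 2.
Next, from the visible intercepts: among the integer gridlines, it crosses the x-axis at x ∈ {-1, 1}.
Finally, these observations pin down the coefficients.

x^2 - 2*x*y + 2*y^2 + 3*y - 1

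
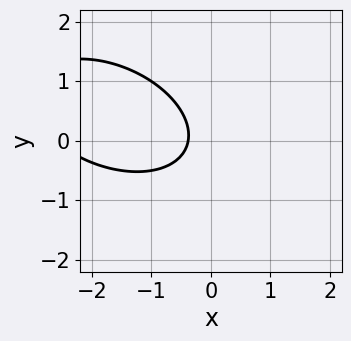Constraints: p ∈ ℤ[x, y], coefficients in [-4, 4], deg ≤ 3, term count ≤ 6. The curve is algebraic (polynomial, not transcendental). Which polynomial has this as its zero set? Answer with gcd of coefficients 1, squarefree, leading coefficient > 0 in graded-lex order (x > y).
x^2 + x*y + 2*y^2 + 3*x + 1

1. deg p = 2. The shape is more complex than any degree-1 curve.
2. Observable constraints: it misses every integer gridline on the y-axis.
3. The integer polynomial consistent with all of this is the stated p.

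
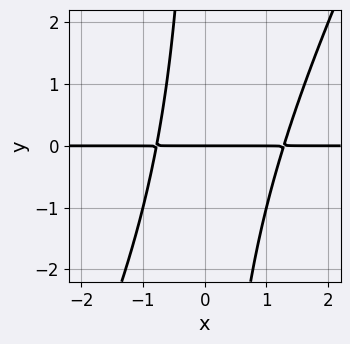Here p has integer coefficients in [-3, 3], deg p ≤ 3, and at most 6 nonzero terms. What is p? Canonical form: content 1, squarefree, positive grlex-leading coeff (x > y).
1. deg p = 3.
2. Checking where it meets the axes: the visible x-axis segment lies entirely on the curve; one y-axis crossing is at y = 0.
3. The integer polynomial consistent with all of this is the stated p.

2*x^2*y - x*y^2 - x*y - 2*y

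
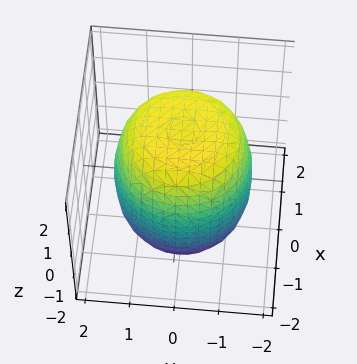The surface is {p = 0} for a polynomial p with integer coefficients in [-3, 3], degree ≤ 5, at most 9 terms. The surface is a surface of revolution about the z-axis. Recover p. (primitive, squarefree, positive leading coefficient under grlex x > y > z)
x^4 + 2*x^2*y^2 + y^4 - x^2 - y^2 + z^2 - 3

deg p = 4. A generic line meets the surface in up to 4 points.
Symmetries: every cross-section ⟂ z is a circle, so x, y appear only via x² + y².
From the axis intercepts and sections: a circular section at z = -1 has radius between 1 and 2.
These observations pin down the coefficients.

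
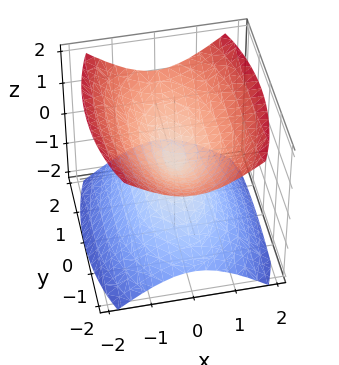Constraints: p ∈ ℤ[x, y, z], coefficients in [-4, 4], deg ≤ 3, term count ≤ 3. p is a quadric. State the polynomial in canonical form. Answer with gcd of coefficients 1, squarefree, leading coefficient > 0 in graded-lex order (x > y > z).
First, there are 2 components. Treating them together as one polynomial.
Next, deg p = 2. A double cone through the origin; a quadric.
Next, symmetries: it's symmetric under z → −z, forcing even powers of z; it's symmetric under y → −y, forcing even powers of y; it's symmetric under x → −x, forcing even powers of x.
Next, against the integer gridlines: it meets the y-axis at y = 0 (among the integer gridlines); one z-axis crossing is at z = 0.
Finally, these observations pin down the coefficients.

3*x^2 + y^2 - 3*z^2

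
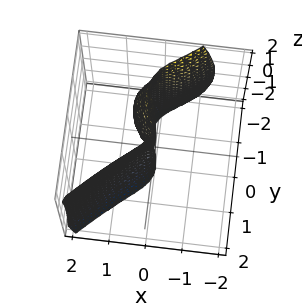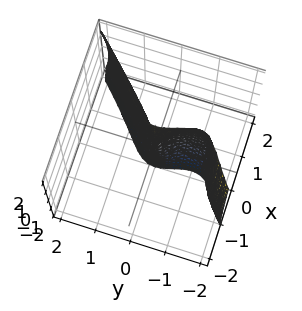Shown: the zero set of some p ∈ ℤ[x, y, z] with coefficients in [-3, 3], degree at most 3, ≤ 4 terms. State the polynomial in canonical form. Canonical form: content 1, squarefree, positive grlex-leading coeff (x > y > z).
(a) Degree: the shape is more complex than any degree-2 surface, so deg p = 3.
(b) From the axis intercepts and sections: every point of the z-axis in the box is on the surface; it meets the y-axis at y = 0 (among the integer gridlines); one x-axis crossing is at x = 0.
(c) Matching integer coefficients to the picture gives p.

3*x^3 + x*z^2 - 2*y^3 - 3*y^2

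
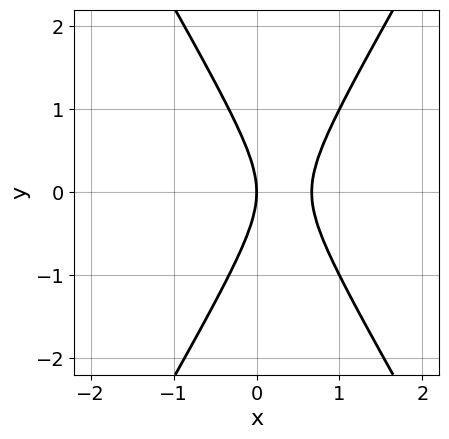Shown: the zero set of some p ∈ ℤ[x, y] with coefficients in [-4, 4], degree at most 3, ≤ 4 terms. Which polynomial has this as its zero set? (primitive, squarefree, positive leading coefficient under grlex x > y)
1. The degree is 2 — the shape is more complex than any degree-1 curve.
2. Symmetries: mirror symmetry y ↦ −y ⇒ only even powers of y.
3. Observable constraints: it meets the y-axis at y = 0 (among the integer gridlines); one x-axis crossing is at x = 0.
4. Together with the visible shape, these determine p as stated.

3*x^2 - y^2 - 2*x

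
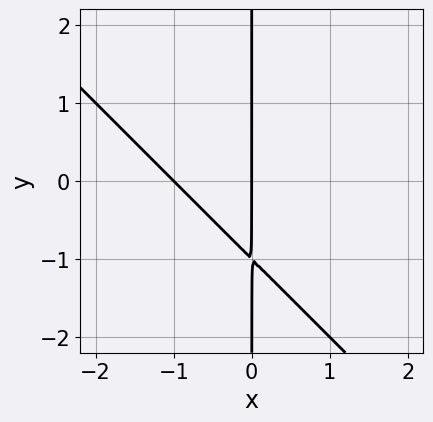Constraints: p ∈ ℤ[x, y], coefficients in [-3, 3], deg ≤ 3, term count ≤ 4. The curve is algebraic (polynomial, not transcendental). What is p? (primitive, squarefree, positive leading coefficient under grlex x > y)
x^2 + x*y + x

1. Degree: a generic line meets the curve in up to 2 points, so deg p = 2.
2. Against the integer gridlines: every point of the y-axis in the box is on the curve; among the integer gridlines, it crosses the x-axis at x ∈ {-1, 0}.
3. Matching integer coefficients to the picture gives p.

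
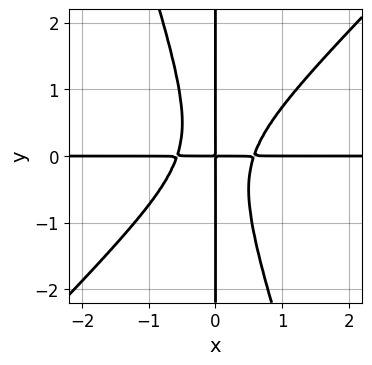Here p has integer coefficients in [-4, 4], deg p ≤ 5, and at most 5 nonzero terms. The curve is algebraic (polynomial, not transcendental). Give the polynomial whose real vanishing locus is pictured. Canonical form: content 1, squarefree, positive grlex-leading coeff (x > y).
First, deg p = 4. The shape is more complex than any degree-3 curve.
Then, from the axis intercepts and sections: every point of the y-axis in the box is on the curve; the visible x-axis segment lies entirely on the curve.
Finally, the integer polynomial consistent with all of this is the stated p.

3*x^3*y - 2*x^2*y^2 - x*y^3 - x*y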